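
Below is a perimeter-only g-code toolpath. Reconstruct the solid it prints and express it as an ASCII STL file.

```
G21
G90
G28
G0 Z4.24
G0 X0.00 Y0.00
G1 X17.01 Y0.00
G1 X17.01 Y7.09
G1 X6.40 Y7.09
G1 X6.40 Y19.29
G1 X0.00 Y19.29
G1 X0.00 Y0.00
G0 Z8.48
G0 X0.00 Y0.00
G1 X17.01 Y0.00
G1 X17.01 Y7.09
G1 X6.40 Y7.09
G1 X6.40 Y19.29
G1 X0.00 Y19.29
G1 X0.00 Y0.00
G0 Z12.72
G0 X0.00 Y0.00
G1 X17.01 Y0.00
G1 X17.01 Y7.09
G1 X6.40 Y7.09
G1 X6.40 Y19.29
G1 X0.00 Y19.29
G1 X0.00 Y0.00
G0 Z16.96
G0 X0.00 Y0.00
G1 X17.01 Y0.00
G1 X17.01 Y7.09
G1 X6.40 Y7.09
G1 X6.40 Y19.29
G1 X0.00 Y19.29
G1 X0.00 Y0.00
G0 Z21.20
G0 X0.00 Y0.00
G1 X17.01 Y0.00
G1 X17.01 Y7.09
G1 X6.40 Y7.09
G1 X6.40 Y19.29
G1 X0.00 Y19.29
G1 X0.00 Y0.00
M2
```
solid part
  facet normal 0.0000 0.0000 -1.0000
    outer loop
      vertex 17.01 7.09 0.00
      vertex 17.01 0.00 0.00
      vertex 0.00 0.00 0.00
    endloop
  endfacet
  facet normal 0.0000 0.0000 -1.0000
    outer loop
      vertex 6.40 7.09 0.00
      vertex 17.01 7.09 0.00
      vertex 0.00 0.00 0.00
    endloop
  endfacet
  facet normal 0.0000 0.0000 -1.0000
    outer loop
      vertex 6.40 19.29 0.00
      vertex 6.40 7.09 0.00
      vertex 0.00 0.00 0.00
    endloop
  endfacet
  facet normal 0.0000 0.0000 -1.0000
    outer loop
      vertex 0.00 19.29 0.00
      vertex 6.40 19.29 0.00
      vertex 0.00 0.00 0.00
    endloop
  endfacet
  facet normal 0.0000 0.0000 1.0000
    outer loop
      vertex 0.00 0.00 21.20
      vertex 17.01 0.00 21.20
      vertex 17.01 7.09 21.20
    endloop
  endfacet
  facet normal 0.0000 0.0000 1.0000
    outer loop
      vertex 0.00 0.00 21.20
      vertex 17.01 7.09 21.20
      vertex 6.40 7.09 21.20
    endloop
  endfacet
  facet normal 0.0000 0.0000 1.0000
    outer loop
      vertex 0.00 0.00 21.20
      vertex 6.40 7.09 21.20
      vertex 6.40 19.29 21.20
    endloop
  endfacet
  facet normal 0.0000 0.0000 1.0000
    outer loop
      vertex 0.00 0.00 21.20
      vertex 6.40 19.29 21.20
      vertex 0.00 19.29 21.20
    endloop
  endfacet
  facet normal 0.0000 -1.0000 0.0000
    outer loop
      vertex 0.00 0.00 0.00
      vertex 17.01 0.00 0.00
      vertex 17.01 0.00 21.20
    endloop
  endfacet
  facet normal 0.0000 -1.0000 0.0000
    outer loop
      vertex 0.00 0.00 0.00
      vertex 17.01 0.00 21.20
      vertex 0.00 0.00 21.20
    endloop
  endfacet
  facet normal 1.0000 0.0000 0.0000
    outer loop
      vertex 17.01 0.00 0.00
      vertex 17.01 7.09 0.00
      vertex 17.01 7.09 21.20
    endloop
  endfacet
  facet normal 1.0000 0.0000 0.0000
    outer loop
      vertex 17.01 0.00 0.00
      vertex 17.01 7.09 21.20
      vertex 17.01 0.00 21.20
    endloop
  endfacet
  facet normal 0.0000 1.0000 0.0000
    outer loop
      vertex 17.01 7.09 0.00
      vertex 6.40 7.09 0.00
      vertex 6.40 7.09 21.20
    endloop
  endfacet
  facet normal 0.0000 1.0000 0.0000
    outer loop
      vertex 17.01 7.09 0.00
      vertex 6.40 7.09 21.20
      vertex 17.01 7.09 21.20
    endloop
  endfacet
  facet normal 1.0000 0.0000 0.0000
    outer loop
      vertex 6.40 7.09 0.00
      vertex 6.40 19.29 0.00
      vertex 6.40 19.29 21.20
    endloop
  endfacet
  facet normal 1.0000 0.0000 0.0000
    outer loop
      vertex 6.40 7.09 0.00
      vertex 6.40 19.29 21.20
      vertex 6.40 7.09 21.20
    endloop
  endfacet
  facet normal 0.0000 1.0000 0.0000
    outer loop
      vertex 6.40 19.29 0.00
      vertex 0.00 19.29 0.00
      vertex 0.00 19.29 21.20
    endloop
  endfacet
  facet normal 0.0000 1.0000 0.0000
    outer loop
      vertex 6.40 19.29 0.00
      vertex 0.00 19.29 21.20
      vertex 6.40 19.29 21.20
    endloop
  endfacet
  facet normal -1.0000 0.0000 0.0000
    outer loop
      vertex 0.00 19.29 0.00
      vertex 0.00 0.00 0.00
      vertex 0.00 0.00 21.20
    endloop
  endfacet
  facet normal -1.0000 0.0000 0.0000
    outer loop
      vertex 0.00 19.29 0.00
      vertex 0.00 0.00 21.20
      vertex 0.00 19.29 21.20
    endloop
  endfacet
endsolid part

The G0 Z moves step by Δz≈4.24 mm. Every layer's G1 loop is the same polygon, so the solid is a straight extrusion of it from z=0 to z≈21.2. Closing with flat bottom and top caps and triangulating gives 20 facets — an L-shaped prism: outer 17 × 19.3 mm, arm thicknesses ≈ 7.09 mm (horizontal) and 6.4 mm (vertical), extruded 21.2 mm in z.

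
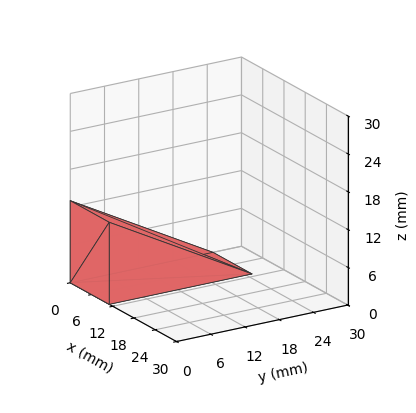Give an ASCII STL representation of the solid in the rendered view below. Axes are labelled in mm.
Reading the render: the shape is a wedge (ramp): 11 × 25 mm base, rising to 13 mm along the y=0 edge and sloping linearly to z=0 at y=25 (dimensions read to the nearest mm from the axis ticks). For the STL, each face is triangulated and given an outward normal.

solid part
  facet normal 0.0000 0.0000 -1.0000
    outer loop
      vertex 11.00 25.00 0.00
      vertex 11.00 0.00 0.00
      vertex 0.00 0.00 0.00
    endloop
  endfacet
  facet normal 0.0000 0.0000 -1.0000
    outer loop
      vertex 0.00 25.00 0.00
      vertex 11.00 25.00 0.00
      vertex 0.00 0.00 0.00
    endloop
  endfacet
  facet normal 0.0000 -1.0000 0.0000
    outer loop
      vertex 0.00 0.00 0.00
      vertex 11.00 0.00 0.00
      vertex 11.00 0.00 13.00
    endloop
  endfacet
  facet normal 0.0000 -1.0000 0.0000
    outer loop
      vertex 0.00 0.00 0.00
      vertex 11.00 0.00 13.00
      vertex 0.00 0.00 13.00
    endloop
  endfacet
  facet normal 0.0000 0.4614 0.8872
    outer loop
      vertex 0.00 0.00 13.00
      vertex 11.00 0.00 13.00
      vertex 11.00 25.00 0.00
    endloop
  endfacet
  facet normal 0.0000 0.4614 0.8872
    outer loop
      vertex 0.00 0.00 13.00
      vertex 11.00 25.00 0.00
      vertex 0.00 25.00 0.00
    endloop
  endfacet
  facet normal -1.0000 0.0000 0.0000
    outer loop
      vertex 0.00 0.00 13.00
      vertex 0.00 25.00 0.00
      vertex 0.00 0.00 0.00
    endloop
  endfacet
  facet normal 1.0000 0.0000 0.0000
    outer loop
      vertex 11.00 0.00 0.00
      vertex 11.00 25.00 0.00
      vertex 11.00 0.00 13.00
    endloop
  endfacet
endsolid part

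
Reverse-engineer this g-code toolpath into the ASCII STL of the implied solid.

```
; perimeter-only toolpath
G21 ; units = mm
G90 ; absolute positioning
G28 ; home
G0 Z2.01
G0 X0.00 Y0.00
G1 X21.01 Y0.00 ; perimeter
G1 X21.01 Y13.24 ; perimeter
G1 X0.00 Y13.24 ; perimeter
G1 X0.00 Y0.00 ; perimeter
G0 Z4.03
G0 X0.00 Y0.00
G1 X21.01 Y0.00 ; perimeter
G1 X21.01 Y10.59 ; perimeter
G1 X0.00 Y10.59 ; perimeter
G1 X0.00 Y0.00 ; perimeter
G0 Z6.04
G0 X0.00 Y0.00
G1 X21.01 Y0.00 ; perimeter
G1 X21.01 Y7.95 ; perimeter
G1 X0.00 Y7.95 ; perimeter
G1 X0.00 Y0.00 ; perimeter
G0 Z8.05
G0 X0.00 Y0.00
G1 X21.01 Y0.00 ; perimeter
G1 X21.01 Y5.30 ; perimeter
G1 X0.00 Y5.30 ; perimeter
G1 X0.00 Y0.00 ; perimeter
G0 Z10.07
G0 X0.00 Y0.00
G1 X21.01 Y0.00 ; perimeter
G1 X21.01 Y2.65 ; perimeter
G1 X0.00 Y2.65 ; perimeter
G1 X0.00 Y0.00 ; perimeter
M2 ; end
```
solid part
  facet normal 0.0000 0.0000 -1.0000
    outer loop
      vertex 21.01 15.89 0.00
      vertex 21.01 0.00 0.00
      vertex 0.00 0.00 0.00
    endloop
  endfacet
  facet normal 0.0000 0.0000 -1.0000
    outer loop
      vertex 0.00 15.89 0.00
      vertex 21.01 15.89 0.00
      vertex 0.00 0.00 0.00
    endloop
  endfacet
  facet normal 0.0000 -1.0000 0.0000
    outer loop
      vertex 0.00 0.00 0.00
      vertex 21.01 0.00 0.00
      vertex 21.01 0.00 12.08
    endloop
  endfacet
  facet normal 0.0000 -1.0000 0.0000
    outer loop
      vertex 0.00 0.00 0.00
      vertex 21.01 0.00 12.08
      vertex 0.00 0.00 12.08
    endloop
  endfacet
  facet normal 0.0000 0.6052 0.7961
    outer loop
      vertex 0.00 0.00 12.08
      vertex 21.01 0.00 12.08
      vertex 21.01 15.89 0.00
    endloop
  endfacet
  facet normal 0.0000 0.6052 0.7961
    outer loop
      vertex 0.00 0.00 12.08
      vertex 21.01 15.89 0.00
      vertex 0.00 15.89 0.00
    endloop
  endfacet
  facet normal -1.0000 0.0000 0.0000
    outer loop
      vertex 0.00 0.00 12.08
      vertex 0.00 15.89 0.00
      vertex 0.00 0.00 0.00
    endloop
  endfacet
  facet normal 1.0000 0.0000 0.0000
    outer loop
      vertex 21.01 0.00 0.00
      vertex 21.01 15.89 0.00
      vertex 21.01 0.00 12.08
    endloop
  endfacet
endsolid part

The G0 Z moves step by Δz≈2.01 mm. The G1 loops shrink linearly with z, so the solid tapers from its base footprint up to z≈12.1. Closing with a flat bottom cap and the tapered top and triangulating gives 8 facets — a wedge (ramp): 21 × 15.9 mm base, rising to 12.1 mm along the y=0 edge and sloping linearly to z=0 at y=15.9.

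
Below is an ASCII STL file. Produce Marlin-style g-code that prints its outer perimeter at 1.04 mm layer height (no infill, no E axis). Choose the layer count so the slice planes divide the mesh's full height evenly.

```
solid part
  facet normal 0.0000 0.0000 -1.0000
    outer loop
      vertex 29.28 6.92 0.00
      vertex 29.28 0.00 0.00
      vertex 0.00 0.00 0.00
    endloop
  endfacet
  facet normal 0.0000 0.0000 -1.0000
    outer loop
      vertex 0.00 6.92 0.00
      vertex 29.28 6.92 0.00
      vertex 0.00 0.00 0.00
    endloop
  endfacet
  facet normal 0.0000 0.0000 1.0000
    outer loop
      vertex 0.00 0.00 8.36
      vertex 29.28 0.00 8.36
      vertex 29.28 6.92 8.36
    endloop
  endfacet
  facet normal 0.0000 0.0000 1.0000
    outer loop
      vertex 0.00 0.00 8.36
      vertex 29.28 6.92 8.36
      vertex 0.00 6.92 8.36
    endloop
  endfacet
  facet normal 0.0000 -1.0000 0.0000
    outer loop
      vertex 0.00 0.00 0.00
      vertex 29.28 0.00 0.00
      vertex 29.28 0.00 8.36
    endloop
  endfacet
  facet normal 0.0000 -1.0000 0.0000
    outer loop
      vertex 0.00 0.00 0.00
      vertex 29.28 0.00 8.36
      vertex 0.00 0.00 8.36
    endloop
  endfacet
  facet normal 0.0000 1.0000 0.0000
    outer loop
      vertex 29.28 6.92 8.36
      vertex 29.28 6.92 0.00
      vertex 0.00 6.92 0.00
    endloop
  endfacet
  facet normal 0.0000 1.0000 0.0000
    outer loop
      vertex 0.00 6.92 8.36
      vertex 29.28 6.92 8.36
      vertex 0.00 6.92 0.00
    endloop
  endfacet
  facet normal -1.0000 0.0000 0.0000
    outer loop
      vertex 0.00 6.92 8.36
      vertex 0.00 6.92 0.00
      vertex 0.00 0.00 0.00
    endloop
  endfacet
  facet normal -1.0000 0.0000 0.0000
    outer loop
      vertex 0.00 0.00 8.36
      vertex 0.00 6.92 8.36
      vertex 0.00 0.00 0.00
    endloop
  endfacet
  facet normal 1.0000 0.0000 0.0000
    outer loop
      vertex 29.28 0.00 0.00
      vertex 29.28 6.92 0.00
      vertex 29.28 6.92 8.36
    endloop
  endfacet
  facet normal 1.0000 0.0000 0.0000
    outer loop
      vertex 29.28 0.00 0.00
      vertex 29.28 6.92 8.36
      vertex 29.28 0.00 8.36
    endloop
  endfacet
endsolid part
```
; perimeter-only toolpath
G21 ; units = mm
G90 ; absolute positioning
G28 ; home
; layer 1
G0 Z1.04
G0 X0.00 Y0.00
G1 X29.28 Y0.00
G1 X29.28 Y6.92
G1 X0.00 Y6.92
G1 X0.00 Y0.00
; layer 2
G0 Z2.09
G0 X0.00 Y0.00
G1 X29.28 Y0.00
G1 X29.28 Y6.92
G1 X0.00 Y6.92
G1 X0.00 Y0.00
; layer 3
G0 Z3.13
G0 X0.00 Y0.00
G1 X29.28 Y0.00
G1 X29.28 Y6.92
G1 X0.00 Y6.92
G1 X0.00 Y0.00
; layer 4
G0 Z4.18
G0 X0.00 Y0.00
G1 X29.28 Y0.00
G1 X29.28 Y6.92
G1 X0.00 Y6.92
G1 X0.00 Y0.00
; layer 5
G0 Z5.22
G0 X0.00 Y0.00
G1 X29.28 Y0.00
G1 X29.28 Y6.92
G1 X0.00 Y6.92
G1 X0.00 Y0.00
; layer 6
G0 Z6.27
G0 X0.00 Y0.00
G1 X29.28 Y0.00
G1 X29.28 Y6.92
G1 X0.00 Y6.92
G1 X0.00 Y0.00
; layer 7
G0 Z7.31
G0 X0.00 Y0.00
G1 X29.28 Y0.00
G1 X29.28 Y6.92
G1 X0.00 Y6.92
G1 X0.00 Y0.00
; layer 8
G0 Z8.36
G0 X0.00 Y0.00
G1 X29.28 Y0.00
G1 X29.28 Y6.92
G1 X0.00 Y6.92
G1 X0.00 Y0.00
M2 ; end

The solid is a rectangular box, roughly 29.3 × 6.92 mm footprint and 8.36 mm tall. Slicing at Δz = 1.04 mm — 8 equal slices spanning the solid's height, so layer i sits at z = i·h/8 — gives 8 non-empty perimeters. Each is a 4-segment closed polygon; G0 lifts to the layer z and rapids to the start vertex, then G1 traces the edges.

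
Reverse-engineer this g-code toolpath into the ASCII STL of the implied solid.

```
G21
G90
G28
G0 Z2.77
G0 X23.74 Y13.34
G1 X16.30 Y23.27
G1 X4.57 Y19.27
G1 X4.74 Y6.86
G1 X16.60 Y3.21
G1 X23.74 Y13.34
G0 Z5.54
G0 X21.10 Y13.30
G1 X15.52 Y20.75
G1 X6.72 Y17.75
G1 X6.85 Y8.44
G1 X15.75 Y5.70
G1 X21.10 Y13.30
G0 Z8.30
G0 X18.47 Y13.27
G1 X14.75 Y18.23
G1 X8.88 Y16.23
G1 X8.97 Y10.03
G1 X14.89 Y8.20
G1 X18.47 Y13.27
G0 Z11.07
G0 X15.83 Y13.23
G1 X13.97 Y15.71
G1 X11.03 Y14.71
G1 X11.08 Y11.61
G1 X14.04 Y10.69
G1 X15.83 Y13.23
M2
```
solid part
  facet normal 0.0000 0.0000 -1.0000
    outer loop
      vertex 2.41 20.79 0.00
      vertex 17.08 25.79 0.00
      vertex 26.38 13.38 0.00
    endloop
  endfacet
  facet normal 0.0000 0.0000 -1.0000
    outer loop
      vertex 2.63 5.28 0.00
      vertex 2.41 20.79 0.00
      vertex 26.38 13.38 0.00
    endloop
  endfacet
  facet normal 0.0000 0.0000 -1.0000
    outer loop
      vertex 17.45 0.71 0.00
      vertex 2.63 5.28 0.00
      vertex 26.38 13.38 0.00
    endloop
  endfacet
  facet normal 0.6338 0.4749 0.6105
    outer loop
      vertex 26.38 13.38 0.00
      vertex 17.08 25.79 0.00
      vertex 13.19 13.19 13.84
    endloop
  endfacet
  facet normal -0.2555 0.7496 0.6106
    outer loop
      vertex 17.08 25.79 0.00
      vertex 2.41 20.79 0.00
      vertex 13.19 13.19 13.84
    endloop
  endfacet
  facet normal -0.7919 -0.0112 0.6106
    outer loop
      vertex 2.41 20.79 0.00
      vertex 2.63 5.28 0.00
      vertex 13.19 13.19 13.84
    endloop
  endfacet
  facet normal -0.2334 -0.7568 0.6106
    outer loop
      vertex 2.63 5.28 0.00
      vertex 17.45 0.71 0.00
      vertex 13.19 13.19 13.84
    endloop
  endfacet
  facet normal 0.6473 -0.4562 0.6106
    outer loop
      vertex 17.45 0.71 0.00
      vertex 26.38 13.38 0.00
      vertex 13.19 13.19 13.84
    endloop
  endfacet
endsolid part

The G0 Z moves step by Δz≈2.77 mm. The G1 loops shrink linearly with z, so the solid tapers from its base footprint up to z≈13.8. Closing with a flat bottom cap and the tapered top and triangulating gives 8 facets — a regular 5-sided pyramid, base circumscribed radius ≈ 13.2 mm, apex at z ≈ 13.8 mm.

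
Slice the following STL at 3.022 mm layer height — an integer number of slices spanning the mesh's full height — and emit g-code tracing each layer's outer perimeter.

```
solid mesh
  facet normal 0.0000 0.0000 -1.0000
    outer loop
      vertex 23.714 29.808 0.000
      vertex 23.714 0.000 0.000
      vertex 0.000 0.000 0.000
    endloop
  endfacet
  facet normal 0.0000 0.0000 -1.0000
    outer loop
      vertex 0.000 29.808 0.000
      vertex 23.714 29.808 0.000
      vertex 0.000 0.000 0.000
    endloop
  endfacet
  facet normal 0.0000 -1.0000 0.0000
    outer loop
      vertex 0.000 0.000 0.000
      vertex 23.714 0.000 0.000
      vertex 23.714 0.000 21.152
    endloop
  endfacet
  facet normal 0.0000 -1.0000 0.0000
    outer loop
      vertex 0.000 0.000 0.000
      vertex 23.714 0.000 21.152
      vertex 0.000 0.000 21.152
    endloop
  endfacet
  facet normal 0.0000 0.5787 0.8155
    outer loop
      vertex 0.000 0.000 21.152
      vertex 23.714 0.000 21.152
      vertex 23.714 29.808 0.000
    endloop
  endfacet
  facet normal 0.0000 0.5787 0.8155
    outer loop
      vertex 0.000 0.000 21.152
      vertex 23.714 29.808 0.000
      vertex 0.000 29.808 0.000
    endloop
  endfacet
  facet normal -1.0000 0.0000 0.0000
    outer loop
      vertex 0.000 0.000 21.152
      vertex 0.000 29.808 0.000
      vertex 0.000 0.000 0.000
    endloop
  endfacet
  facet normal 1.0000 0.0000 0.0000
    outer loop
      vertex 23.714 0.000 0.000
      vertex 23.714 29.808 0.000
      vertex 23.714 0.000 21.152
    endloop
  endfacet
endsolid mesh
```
; perimeter-only toolpath
G21 ; units = mm
G90 ; absolute positioning
G28 ; home
; layer 1
G0 Z3.022
G0 X0.000 Y0.000
G1 X23.714 Y0.000
G1 X23.714 Y25.550
G1 X0.000 Y25.550
G1 X0.000 Y0.000
; layer 2
G0 Z6.043
G0 X0.000 Y0.000
G1 X23.714 Y0.000
G1 X23.714 Y21.291
G1 X0.000 Y21.291
G1 X0.000 Y0.000
; layer 3
G0 Z9.065
G0 X0.000 Y0.000
G1 X23.714 Y0.000
G1 X23.714 Y17.033
G1 X0.000 Y17.033
G1 X0.000 Y0.000
; layer 4
G0 Z12.087
G0 X0.000 Y0.000
G1 X23.714 Y0.000
G1 X23.714 Y12.775
G1 X0.000 Y12.775
G1 X0.000 Y0.000
; layer 5
G0 Z15.109
G0 X0.000 Y0.000
G1 X23.714 Y0.000
G1 X23.714 Y8.517
G1 X0.000 Y8.517
G1 X0.000 Y0.000
; layer 6
G0 Z18.130
G0 X0.000 Y0.000
G1 X23.714 Y0.000
G1 X23.714 Y4.258
G1 X0.000 Y4.258
G1 X0.000 Y0.000
M2 ; end

The solid is a wedge (ramp): 23.7 × 29.8 mm base, rising to 21.2 mm along the y=0 edge and sloping linearly to z=0 at y=29.8. Slicing at Δz = 3.022 mm — 7 equal slices spanning the solid's height, so layer i sits at z = i·h/7 — gives 6 non-empty perimeters. Each is a 4-segment closed polygon; G0 lifts to the layer z and rapids to the start vertex, then G1 traces the edges. The cross-section shrinks linearly with z (the slice at the apex is degenerate and omitted).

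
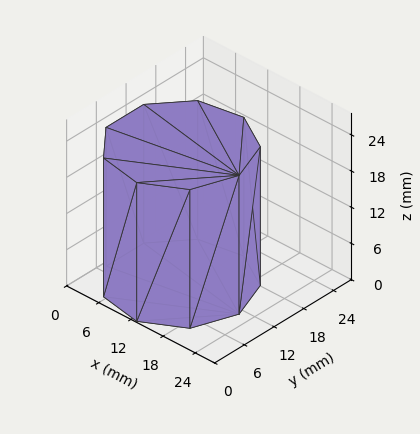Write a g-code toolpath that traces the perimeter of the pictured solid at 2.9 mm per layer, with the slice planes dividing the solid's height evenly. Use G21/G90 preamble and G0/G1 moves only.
Reading the render: the shape is a regular 9-sided prism (a cylinder approximated with 9 flat sides), circumscribed radius ≈ 11 mm, height ≈ 23 mm (dimensions read to the nearest mm from the axis ticks). For the g-code, the solid's height is divided into equal slices at the stated Δz and each level perimeter traced with G1 moves after a G0 lift.

; perimeter-only toolpath
G21 ; units = mm
G90 ; absolute positioning
G28 ; home
; layer 1
G0 Z2.9
G0 X22.0 Y11.0
G1 X19.4 Y18.1
G1 X12.9 Y21.8
G1 X5.5 Y20.5
G1 X0.7 Y14.8
G1 X0.7 Y7.2
G1 X5.5 Y1.5
G1 X12.9 Y0.2
G1 X19.4 Y3.9
G1 X22.0 Y11.0
; layer 2
G0 Z5.8
G0 X22.0 Y11.0
G1 X19.4 Y18.1
G1 X12.9 Y21.8
G1 X5.5 Y20.5
G1 X0.7 Y14.8
G1 X0.7 Y7.2
G1 X5.5 Y1.5
G1 X12.9 Y0.2
G1 X19.4 Y3.9
G1 X22.0 Y11.0
; layer 3
G0 Z8.6
G0 X22.0 Y11.0
G1 X19.4 Y18.1
G1 X12.9 Y21.8
G1 X5.5 Y20.5
G1 X0.7 Y14.8
G1 X0.7 Y7.2
G1 X5.5 Y1.5
G1 X12.9 Y0.2
G1 X19.4 Y3.9
G1 X22.0 Y11.0
; layer 4
G0 Z11.5
G0 X22.0 Y11.0
G1 X19.4 Y18.1
G1 X12.9 Y21.8
G1 X5.5 Y20.5
G1 X0.7 Y14.8
G1 X0.7 Y7.2
G1 X5.5 Y1.5
G1 X12.9 Y0.2
G1 X19.4 Y3.9
G1 X22.0 Y11.0
; layer 5
G0 Z14.4
G0 X22.0 Y11.0
G1 X19.4 Y18.1
G1 X12.9 Y21.8
G1 X5.5 Y20.5
G1 X0.7 Y14.8
G1 X0.7 Y7.2
G1 X5.5 Y1.5
G1 X12.9 Y0.2
G1 X19.4 Y3.9
G1 X22.0 Y11.0
; layer 6
G0 Z17.2
G0 X22.0 Y11.0
G1 X19.4 Y18.1
G1 X12.9 Y21.8
G1 X5.5 Y20.5
G1 X0.7 Y14.8
G1 X0.7 Y7.2
G1 X5.5 Y1.5
G1 X12.9 Y0.2
G1 X19.4 Y3.9
G1 X22.0 Y11.0
; layer 7
G0 Z20.1
G0 X22.0 Y11.0
G1 X19.4 Y18.1
G1 X12.9 Y21.8
G1 X5.5 Y20.5
G1 X0.7 Y14.8
G1 X0.7 Y7.2
G1 X5.5 Y1.5
G1 X12.9 Y0.2
G1 X19.4 Y3.9
G1 X22.0 Y11.0
; layer 8
G0 Z23.0
G0 X22.0 Y11.0
G1 X19.4 Y18.1
G1 X12.9 Y21.8
G1 X5.5 Y20.5
G1 X0.7 Y14.8
G1 X0.7 Y7.2
G1 X5.5 Y1.5
G1 X12.9 Y0.2
G1 X19.4 Y3.9
G1 X22.0 Y11.0
M2 ; end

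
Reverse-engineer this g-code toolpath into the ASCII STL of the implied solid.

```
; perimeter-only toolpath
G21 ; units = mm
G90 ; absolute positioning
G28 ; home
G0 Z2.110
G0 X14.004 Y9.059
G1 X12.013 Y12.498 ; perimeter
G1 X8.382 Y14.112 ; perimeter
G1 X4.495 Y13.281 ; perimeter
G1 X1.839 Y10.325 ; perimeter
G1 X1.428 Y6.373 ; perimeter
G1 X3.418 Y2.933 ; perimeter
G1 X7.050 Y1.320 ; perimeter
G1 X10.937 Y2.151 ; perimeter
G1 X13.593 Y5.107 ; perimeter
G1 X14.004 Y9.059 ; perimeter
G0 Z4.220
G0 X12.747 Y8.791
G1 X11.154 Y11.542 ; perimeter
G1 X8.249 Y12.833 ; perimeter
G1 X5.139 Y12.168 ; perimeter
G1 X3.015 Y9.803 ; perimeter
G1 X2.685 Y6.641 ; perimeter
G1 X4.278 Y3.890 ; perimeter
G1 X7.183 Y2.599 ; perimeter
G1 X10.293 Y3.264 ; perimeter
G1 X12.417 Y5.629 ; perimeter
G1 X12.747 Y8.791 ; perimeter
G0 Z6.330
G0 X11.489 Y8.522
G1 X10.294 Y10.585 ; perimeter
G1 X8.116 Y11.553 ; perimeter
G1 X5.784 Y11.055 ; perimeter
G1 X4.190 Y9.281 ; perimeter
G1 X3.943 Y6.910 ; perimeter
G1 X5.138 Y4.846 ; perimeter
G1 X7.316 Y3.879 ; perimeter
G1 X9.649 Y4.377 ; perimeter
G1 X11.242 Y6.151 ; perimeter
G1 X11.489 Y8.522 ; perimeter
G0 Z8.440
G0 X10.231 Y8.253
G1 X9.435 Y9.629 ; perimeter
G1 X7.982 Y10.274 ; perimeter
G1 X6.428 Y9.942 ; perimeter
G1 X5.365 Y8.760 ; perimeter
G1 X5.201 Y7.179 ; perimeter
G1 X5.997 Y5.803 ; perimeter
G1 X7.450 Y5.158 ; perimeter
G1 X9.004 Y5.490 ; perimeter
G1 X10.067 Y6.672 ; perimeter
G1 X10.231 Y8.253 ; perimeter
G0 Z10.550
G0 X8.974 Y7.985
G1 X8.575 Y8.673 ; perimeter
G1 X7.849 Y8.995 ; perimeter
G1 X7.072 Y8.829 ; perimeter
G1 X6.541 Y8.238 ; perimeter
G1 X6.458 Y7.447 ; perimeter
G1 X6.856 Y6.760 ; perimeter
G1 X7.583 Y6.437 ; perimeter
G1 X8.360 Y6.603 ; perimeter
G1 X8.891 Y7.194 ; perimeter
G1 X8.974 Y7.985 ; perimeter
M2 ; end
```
solid part
  facet normal 0.0000 0.0000 -1.0000
    outer loop
      vertex 8.515 15.391 0.000
      vertex 12.873 13.455 0.000
      vertex 15.262 9.328 0.000
    endloop
  endfacet
  facet normal 0.0000 0.0000 -1.0000
    outer loop
      vertex 3.851 14.394 0.000
      vertex 8.515 15.391 0.000
      vertex 15.262 9.328 0.000
    endloop
  endfacet
  facet normal 0.0000 0.0000 -1.0000
    outer loop
      vertex 0.664 10.847 0.000
      vertex 3.851 14.394 0.000
      vertex 15.262 9.328 0.000
    endloop
  endfacet
  facet normal 0.0000 0.0000 -1.0000
    outer loop
      vertex 0.170 6.104 0.000
      vertex 0.664 10.847 0.000
      vertex 15.262 9.328 0.000
    endloop
  endfacet
  facet normal 0.0000 0.0000 -1.0000
    outer loop
      vertex 2.559 1.977 0.000
      vertex 0.170 6.104 0.000
      vertex 15.262 9.328 0.000
    endloop
  endfacet
  facet normal 0.0000 0.0000 -1.0000
    outer loop
      vertex 6.917 0.041 0.000
      vertex 2.559 1.977 0.000
      vertex 15.262 9.328 0.000
    endloop
  endfacet
  facet normal 0.0000 0.0000 -1.0000
    outer loop
      vertex 11.581 1.038 0.000
      vertex 6.917 0.041 0.000
      vertex 15.262 9.328 0.000
    endloop
  endfacet
  facet normal 0.0000 0.0000 -1.0000
    outer loop
      vertex 14.768 4.585 0.000
      vertex 11.581 1.038 0.000
      vertex 15.262 9.328 0.000
    endloop
  endfacet
  facet normal 0.7488 0.4334 0.5015
    outer loop
      vertex 15.262 9.328 0.000
      vertex 12.873 13.455 0.000
      vertex 7.716 7.716 12.660
    endloop
  endfacet
  facet normal 0.3512 0.7907 0.5015
    outer loop
      vertex 12.873 13.455 0.000
      vertex 8.515 15.391 0.000
      vertex 7.716 7.716 12.660
    endloop
  endfacet
  facet normal -0.1809 0.8460 0.5015
    outer loop
      vertex 8.515 15.391 0.000
      vertex 3.851 14.394 0.000
      vertex 7.716 7.716 12.660
    endloop
  endfacet
  facet normal -0.6436 0.5782 0.5015
    outer loop
      vertex 3.851 14.394 0.000
      vertex 0.664 10.847 0.000
      vertex 7.716 7.716 12.660
    endloop
  endfacet
  facet normal -0.8605 0.0896 0.5015
    outer loop
      vertex 0.664 10.847 0.000
      vertex 0.170 6.104 0.000
      vertex 7.716 7.716 12.660
    endloop
  endfacet
  facet normal -0.7488 -0.4334 0.5015
    outer loop
      vertex 0.170 6.104 0.000
      vertex 2.559 1.977 0.000
      vertex 7.716 7.716 12.660
    endloop
  endfacet
  facet normal -0.3512 -0.7907 0.5015
    outer loop
      vertex 2.559 1.977 0.000
      vertex 6.917 0.041 0.000
      vertex 7.716 7.716 12.660
    endloop
  endfacet
  facet normal 0.1809 -0.8460 0.5015
    outer loop
      vertex 6.917 0.041 0.000
      vertex 11.581 1.038 0.000
      vertex 7.716 7.716 12.660
    endloop
  endfacet
  facet normal 0.6436 -0.5782 0.5015
    outer loop
      vertex 11.581 1.038 0.000
      vertex 14.768 4.585 0.000
      vertex 7.716 7.716 12.660
    endloop
  endfacet
  facet normal 0.8605 -0.0896 0.5015
    outer loop
      vertex 14.768 4.585 0.000
      vertex 15.262 9.328 0.000
      vertex 7.716 7.716 12.660
    endloop
  endfacet
endsolid part

The G0 Z moves step by Δz≈2.110 mm. The G1 loops shrink linearly with z, so the solid tapers from its base footprint up to z≈12.7. Closing with a flat bottom cap and the tapered top and triangulating gives 18 facets — a regular 10-sided pyramid, base circumscribed radius ≈ 7.72 mm, apex at z ≈ 12.7 mm.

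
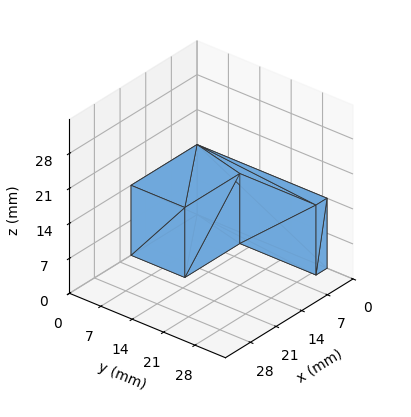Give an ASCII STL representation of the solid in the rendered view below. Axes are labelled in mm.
Reading the render: the shape is an L-shaped prism: outer 18 × 29 mm, arm thicknesses ≈ 12 mm (horizontal) and 3 mm (vertical), extruded 14 mm in z (dimensions read to the nearest mm from the axis ticks). For the STL, each face is triangulated and given an outward normal.

solid part
  facet normal 0.0000 0.0000 -1.0000
    outer loop
      vertex 18.0 12.0 0.0
      vertex 18.0 0.0 0.0
      vertex 0.0 0.0 0.0
    endloop
  endfacet
  facet normal 0.0000 0.0000 -1.0000
    outer loop
      vertex 3.0 12.0 0.0
      vertex 18.0 12.0 0.0
      vertex 0.0 0.0 0.0
    endloop
  endfacet
  facet normal 0.0000 0.0000 -1.0000
    outer loop
      vertex 3.0 29.0 0.0
      vertex 3.0 12.0 0.0
      vertex 0.0 0.0 0.0
    endloop
  endfacet
  facet normal 0.0000 0.0000 -1.0000
    outer loop
      vertex 0.0 29.0 0.0
      vertex 3.0 29.0 0.0
      vertex 0.0 0.0 0.0
    endloop
  endfacet
  facet normal 0.0000 0.0000 1.0000
    outer loop
      vertex 0.0 0.0 14.0
      vertex 18.0 0.0 14.0
      vertex 18.0 12.0 14.0
    endloop
  endfacet
  facet normal 0.0000 0.0000 1.0000
    outer loop
      vertex 0.0 0.0 14.0
      vertex 18.0 12.0 14.0
      vertex 3.0 12.0 14.0
    endloop
  endfacet
  facet normal 0.0000 0.0000 1.0000
    outer loop
      vertex 0.0 0.0 14.0
      vertex 3.0 12.0 14.0
      vertex 3.0 29.0 14.0
    endloop
  endfacet
  facet normal 0.0000 0.0000 1.0000
    outer loop
      vertex 0.0 0.0 14.0
      vertex 3.0 29.0 14.0
      vertex 0.0 29.0 14.0
    endloop
  endfacet
  facet normal 0.0000 -1.0000 0.0000
    outer loop
      vertex 0.0 0.0 0.0
      vertex 18.0 0.0 0.0
      vertex 18.0 0.0 14.0
    endloop
  endfacet
  facet normal 0.0000 -1.0000 0.0000
    outer loop
      vertex 0.0 0.0 0.0
      vertex 18.0 0.0 14.0
      vertex 0.0 0.0 14.0
    endloop
  endfacet
  facet normal 1.0000 0.0000 0.0000
    outer loop
      vertex 18.0 0.0 0.0
      vertex 18.0 12.0 0.0
      vertex 18.0 12.0 14.0
    endloop
  endfacet
  facet normal 1.0000 0.0000 0.0000
    outer loop
      vertex 18.0 0.0 0.0
      vertex 18.0 12.0 14.0
      vertex 18.0 0.0 14.0
    endloop
  endfacet
  facet normal 0.0000 1.0000 0.0000
    outer loop
      vertex 18.0 12.0 0.0
      vertex 3.0 12.0 0.0
      vertex 3.0 12.0 14.0
    endloop
  endfacet
  facet normal 0.0000 1.0000 0.0000
    outer loop
      vertex 18.0 12.0 0.0
      vertex 3.0 12.0 14.0
      vertex 18.0 12.0 14.0
    endloop
  endfacet
  facet normal 1.0000 0.0000 0.0000
    outer loop
      vertex 3.0 12.0 0.0
      vertex 3.0 29.0 0.0
      vertex 3.0 29.0 14.0
    endloop
  endfacet
  facet normal 1.0000 0.0000 0.0000
    outer loop
      vertex 3.0 12.0 0.0
      vertex 3.0 29.0 14.0
      vertex 3.0 12.0 14.0
    endloop
  endfacet
  facet normal 0.0000 1.0000 0.0000
    outer loop
      vertex 3.0 29.0 0.0
      vertex 0.0 29.0 0.0
      vertex 0.0 29.0 14.0
    endloop
  endfacet
  facet normal 0.0000 1.0000 0.0000
    outer loop
      vertex 3.0 29.0 0.0
      vertex 0.0 29.0 14.0
      vertex 3.0 29.0 14.0
    endloop
  endfacet
  facet normal -1.0000 0.0000 0.0000
    outer loop
      vertex 0.0 29.0 0.0
      vertex 0.0 0.0 0.0
      vertex 0.0 0.0 14.0
    endloop
  endfacet
  facet normal -1.0000 0.0000 0.0000
    outer loop
      vertex 0.0 29.0 0.0
      vertex 0.0 0.0 14.0
      vertex 0.0 29.0 14.0
    endloop
  endfacet
endsolid part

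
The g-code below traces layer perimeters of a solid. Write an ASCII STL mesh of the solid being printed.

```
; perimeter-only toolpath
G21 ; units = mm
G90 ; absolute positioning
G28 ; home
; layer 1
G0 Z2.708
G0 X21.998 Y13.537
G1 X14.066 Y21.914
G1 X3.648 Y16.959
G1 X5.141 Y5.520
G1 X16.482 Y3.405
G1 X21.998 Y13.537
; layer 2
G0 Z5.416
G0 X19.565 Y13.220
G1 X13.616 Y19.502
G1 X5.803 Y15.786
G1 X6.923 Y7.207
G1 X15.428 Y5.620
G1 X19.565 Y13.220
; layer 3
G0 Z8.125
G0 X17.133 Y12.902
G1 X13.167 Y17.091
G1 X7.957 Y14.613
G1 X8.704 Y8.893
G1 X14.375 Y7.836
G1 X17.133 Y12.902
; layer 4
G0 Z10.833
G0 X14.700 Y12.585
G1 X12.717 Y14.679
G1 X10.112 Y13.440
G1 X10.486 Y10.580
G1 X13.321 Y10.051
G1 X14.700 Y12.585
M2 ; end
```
solid part
  facet normal 0.0000 0.0000 -1.0000
    outer loop
      vertex 1.493 18.132 0.000
      vertex 14.516 24.326 0.000
      vertex 24.431 13.855 0.000
    endloop
  endfacet
  facet normal 0.0000 0.0000 -1.0000
    outer loop
      vertex 3.360 3.833 0.000
      vertex 1.493 18.132 0.000
      vertex 24.431 13.855 0.000
    endloop
  endfacet
  facet normal 0.0000 0.0000 -1.0000
    outer loop
      vertex 17.536 1.189 0.000
      vertex 3.360 3.833 0.000
      vertex 24.431 13.855 0.000
    endloop
  endfacet
  facet normal 0.5857 0.5546 0.5911
    outer loop
      vertex 24.431 13.855 0.000
      vertex 14.516 24.326 0.000
      vertex 12.267 12.267 13.541
    endloop
  endfacet
  facet normal -0.3464 0.7284 0.5911
    outer loop
      vertex 14.516 24.326 0.000
      vertex 1.493 18.132 0.000
      vertex 12.267 12.267 13.541
    endloop
  endfacet
  facet normal -0.7998 -0.1044 0.5911
    outer loop
      vertex 1.493 18.132 0.000
      vertex 3.360 3.833 0.000
      vertex 12.267 12.267 13.541
    endloop
  endfacet
  facet normal -0.1479 -0.7929 0.5911
    outer loop
      vertex 3.360 3.833 0.000
      vertex 17.536 1.189 0.000
      vertex 12.267 12.267 13.541
    endloop
  endfacet
  facet normal 0.7084 -0.3856 0.5911
    outer loop
      vertex 17.536 1.189 0.000
      vertex 24.431 13.855 0.000
      vertex 12.267 12.267 13.541
    endloop
  endfacet
endsolid part

The G0 Z moves step by Δz≈2.708 mm. The G1 loops shrink linearly with z, so the solid tapers from its base footprint up to z≈13.5. Closing with a flat bottom cap and the tapered top and triangulating gives 8 facets — a regular 5-sided pyramid, base circumscribed radius ≈ 12.3 mm, apex at z ≈ 13.5 mm.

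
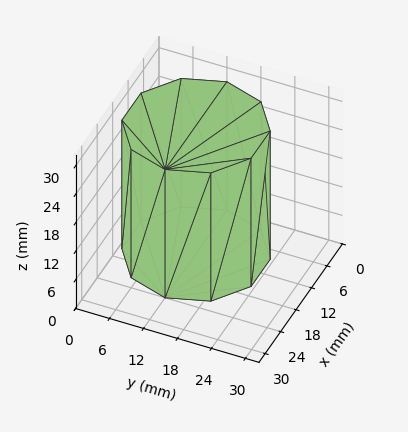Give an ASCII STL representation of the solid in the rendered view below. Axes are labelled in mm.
Reading the render: the shape is a regular 10-sided prism (a cylinder approximated with 10 flat sides), circumscribed radius ≈ 12 mm, height ≈ 27 mm (dimensions read to the nearest mm from the axis ticks). For the STL, each face is triangulated and given an outward normal.

solid part
  facet normal 0.0000 0.0000 -1.0000
    outer loop
      vertex 15.71 23.41 0.00
      vertex 21.71 19.05 0.00
      vertex 24.00 12.00 0.00
    endloop
  endfacet
  facet normal 0.0000 0.0000 -1.0000
    outer loop
      vertex 8.29 23.41 0.00
      vertex 15.71 23.41 0.00
      vertex 24.00 12.00 0.00
    endloop
  endfacet
  facet normal 0.0000 0.0000 -1.0000
    outer loop
      vertex 2.29 19.05 0.00
      vertex 8.29 23.41 0.00
      vertex 24.00 12.00 0.00
    endloop
  endfacet
  facet normal 0.0000 0.0000 -1.0000
    outer loop
      vertex 0.00 12.00 0.00
      vertex 2.29 19.05 0.00
      vertex 24.00 12.00 0.00
    endloop
  endfacet
  facet normal 0.0000 0.0000 -1.0000
    outer loop
      vertex 2.29 4.95 0.00
      vertex 0.00 12.00 0.00
      vertex 24.00 12.00 0.00
    endloop
  endfacet
  facet normal 0.0000 0.0000 -1.0000
    outer loop
      vertex 8.29 0.59 0.00
      vertex 2.29 4.95 0.00
      vertex 24.00 12.00 0.00
    endloop
  endfacet
  facet normal 0.0000 0.0000 -1.0000
    outer loop
      vertex 15.71 0.59 0.00
      vertex 8.29 0.59 0.00
      vertex 24.00 12.00 0.00
    endloop
  endfacet
  facet normal 0.0000 0.0000 -1.0000
    outer loop
      vertex 21.71 4.95 0.00
      vertex 15.71 0.59 0.00
      vertex 24.00 12.00 0.00
    endloop
  endfacet
  facet normal 0.0000 0.0000 1.0000
    outer loop
      vertex 24.00 12.00 27.00
      vertex 21.71 19.05 27.00
      vertex 15.71 23.41 27.00
    endloop
  endfacet
  facet normal 0.0000 0.0000 1.0000
    outer loop
      vertex 24.00 12.00 27.00
      vertex 15.71 23.41 27.00
      vertex 8.29 23.41 27.00
    endloop
  endfacet
  facet normal 0.0000 0.0000 1.0000
    outer loop
      vertex 24.00 12.00 27.00
      vertex 8.29 23.41 27.00
      vertex 2.29 19.05 27.00
    endloop
  endfacet
  facet normal 0.0000 0.0000 1.0000
    outer loop
      vertex 24.00 12.00 27.00
      vertex 2.29 19.05 27.00
      vertex 0.00 12.00 27.00
    endloop
  endfacet
  facet normal 0.0000 0.0000 1.0000
    outer loop
      vertex 24.00 12.00 27.00
      vertex 0.00 12.00 27.00
      vertex 2.29 4.95 27.00
    endloop
  endfacet
  facet normal 0.0000 0.0000 1.0000
    outer loop
      vertex 24.00 12.00 27.00
      vertex 2.29 4.95 27.00
      vertex 8.29 0.59 27.00
    endloop
  endfacet
  facet normal 0.0000 0.0000 1.0000
    outer loop
      vertex 24.00 12.00 27.00
      vertex 8.29 0.59 27.00
      vertex 15.71 0.59 27.00
    endloop
  endfacet
  facet normal 0.0000 0.0000 1.0000
    outer loop
      vertex 24.00 12.00 27.00
      vertex 15.71 0.59 27.00
      vertex 21.71 4.95 27.00
    endloop
  endfacet
  facet normal 0.9511 0.3089 0.0000
    outer loop
      vertex 24.00 12.00 0.00
      vertex 21.71 19.05 0.00
      vertex 21.71 19.05 27.00
    endloop
  endfacet
  facet normal 0.9511 0.3089 0.0000
    outer loop
      vertex 24.00 12.00 0.00
      vertex 21.71 19.05 27.00
      vertex 24.00 12.00 27.00
    endloop
  endfacet
  facet normal 0.5879 0.8090 0.0000
    outer loop
      vertex 21.71 19.05 0.00
      vertex 15.71 23.41 0.00
      vertex 15.71 23.41 27.00
    endloop
  endfacet
  facet normal 0.5879 0.8090 0.0000
    outer loop
      vertex 21.71 19.05 0.00
      vertex 15.71 23.41 27.00
      vertex 21.71 19.05 27.00
    endloop
  endfacet
  facet normal 0.0000 1.0000 0.0000
    outer loop
      vertex 15.71 23.41 0.00
      vertex 8.29 23.41 0.00
      vertex 8.29 23.41 27.00
    endloop
  endfacet
  facet normal 0.0000 1.0000 0.0000
    outer loop
      vertex 15.71 23.41 0.00
      vertex 8.29 23.41 27.00
      vertex 15.71 23.41 27.00
    endloop
  endfacet
  facet normal -0.5879 0.8090 0.0000
    outer loop
      vertex 8.29 23.41 0.00
      vertex 2.29 19.05 0.00
      vertex 2.29 19.05 27.00
    endloop
  endfacet
  facet normal -0.5879 0.8090 0.0000
    outer loop
      vertex 8.29 23.41 0.00
      vertex 2.29 19.05 27.00
      vertex 8.29 23.41 27.00
    endloop
  endfacet
  facet normal -0.9511 0.3089 0.0000
    outer loop
      vertex 2.29 19.05 0.00
      vertex 0.00 12.00 0.00
      vertex 0.00 12.00 27.00
    endloop
  endfacet
  facet normal -0.9511 0.3089 0.0000
    outer loop
      vertex 2.29 19.05 0.00
      vertex 0.00 12.00 27.00
      vertex 2.29 19.05 27.00
    endloop
  endfacet
  facet normal -0.9511 -0.3089 0.0000
    outer loop
      vertex 0.00 12.00 0.00
      vertex 2.29 4.95 0.00
      vertex 2.29 4.95 27.00
    endloop
  endfacet
  facet normal -0.9511 -0.3089 0.0000
    outer loop
      vertex 0.00 12.00 0.00
      vertex 2.29 4.95 27.00
      vertex 0.00 12.00 27.00
    endloop
  endfacet
  facet normal -0.5879 -0.8090 0.0000
    outer loop
      vertex 2.29 4.95 0.00
      vertex 8.29 0.59 0.00
      vertex 8.29 0.59 27.00
    endloop
  endfacet
  facet normal -0.5879 -0.8090 0.0000
    outer loop
      vertex 2.29 4.95 0.00
      vertex 8.29 0.59 27.00
      vertex 2.29 4.95 27.00
    endloop
  endfacet
  facet normal 0.0000 -1.0000 0.0000
    outer loop
      vertex 8.29 0.59 0.00
      vertex 15.71 0.59 0.00
      vertex 15.71 0.59 27.00
    endloop
  endfacet
  facet normal 0.0000 -1.0000 0.0000
    outer loop
      vertex 8.29 0.59 0.00
      vertex 15.71 0.59 27.00
      vertex 8.29 0.59 27.00
    endloop
  endfacet
  facet normal 0.5879 -0.8090 0.0000
    outer loop
      vertex 15.71 0.59 0.00
      vertex 21.71 4.95 0.00
      vertex 21.71 4.95 27.00
    endloop
  endfacet
  facet normal 0.5879 -0.8090 0.0000
    outer loop
      vertex 15.71 0.59 0.00
      vertex 21.71 4.95 27.00
      vertex 15.71 0.59 27.00
    endloop
  endfacet
  facet normal 0.9511 -0.3089 0.0000
    outer loop
      vertex 21.71 4.95 0.00
      vertex 24.00 12.00 0.00
      vertex 24.00 12.00 27.00
    endloop
  endfacet
  facet normal 0.9511 -0.3089 0.0000
    outer loop
      vertex 21.71 4.95 0.00
      vertex 24.00 12.00 27.00
      vertex 21.71 4.95 27.00
    endloop
  endfacet
endsolid part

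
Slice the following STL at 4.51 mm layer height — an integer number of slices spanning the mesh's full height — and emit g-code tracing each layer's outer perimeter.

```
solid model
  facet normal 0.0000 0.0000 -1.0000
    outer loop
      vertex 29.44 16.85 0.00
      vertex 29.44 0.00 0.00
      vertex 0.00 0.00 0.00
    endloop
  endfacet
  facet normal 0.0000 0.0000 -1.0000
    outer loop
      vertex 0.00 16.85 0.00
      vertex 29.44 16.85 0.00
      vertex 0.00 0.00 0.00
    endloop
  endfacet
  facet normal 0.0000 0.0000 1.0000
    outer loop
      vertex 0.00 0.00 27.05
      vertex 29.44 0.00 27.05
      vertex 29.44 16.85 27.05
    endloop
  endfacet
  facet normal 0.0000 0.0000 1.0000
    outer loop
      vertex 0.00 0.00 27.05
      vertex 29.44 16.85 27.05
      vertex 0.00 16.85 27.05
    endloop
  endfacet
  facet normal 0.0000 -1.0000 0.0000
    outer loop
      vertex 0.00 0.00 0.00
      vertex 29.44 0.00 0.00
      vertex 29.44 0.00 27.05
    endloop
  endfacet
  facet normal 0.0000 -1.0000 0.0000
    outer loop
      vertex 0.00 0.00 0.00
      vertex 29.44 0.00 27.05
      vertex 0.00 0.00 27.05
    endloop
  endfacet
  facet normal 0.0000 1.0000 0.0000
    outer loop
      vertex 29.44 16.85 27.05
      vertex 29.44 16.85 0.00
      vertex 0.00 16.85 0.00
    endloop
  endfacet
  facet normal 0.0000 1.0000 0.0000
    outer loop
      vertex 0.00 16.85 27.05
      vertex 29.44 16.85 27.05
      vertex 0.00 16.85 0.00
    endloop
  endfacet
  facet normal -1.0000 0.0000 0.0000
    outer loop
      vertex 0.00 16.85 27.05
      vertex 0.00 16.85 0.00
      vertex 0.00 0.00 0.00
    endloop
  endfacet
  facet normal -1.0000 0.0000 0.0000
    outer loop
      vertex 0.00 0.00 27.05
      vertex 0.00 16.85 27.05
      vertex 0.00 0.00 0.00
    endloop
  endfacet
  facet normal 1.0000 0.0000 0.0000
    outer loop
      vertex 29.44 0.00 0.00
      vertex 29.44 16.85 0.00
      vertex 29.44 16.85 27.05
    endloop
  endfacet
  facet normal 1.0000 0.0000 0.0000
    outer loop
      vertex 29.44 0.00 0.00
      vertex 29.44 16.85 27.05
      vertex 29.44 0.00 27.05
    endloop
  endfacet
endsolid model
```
; perimeter-only toolpath
G21 ; units = mm
G90 ; absolute positioning
G28 ; home
; layer 1
G0 Z4.51
G0 X0.00 Y0.00
G1 X29.44 Y0.00
G1 X29.44 Y16.85
G1 X0.00 Y16.85
G1 X0.00 Y0.00
; layer 2
G0 Z9.02
G0 X0.00 Y0.00
G1 X29.44 Y0.00
G1 X29.44 Y16.85
G1 X0.00 Y16.85
G1 X0.00 Y0.00
; layer 3
G0 Z13.53
G0 X0.00 Y0.00
G1 X29.44 Y0.00
G1 X29.44 Y16.85
G1 X0.00 Y16.85
G1 X0.00 Y0.00
; layer 4
G0 Z18.03
G0 X0.00 Y0.00
G1 X29.44 Y0.00
G1 X29.44 Y16.85
G1 X0.00 Y16.85
G1 X0.00 Y0.00
; layer 5
G0 Z22.54
G0 X0.00 Y0.00
G1 X29.44 Y0.00
G1 X29.44 Y16.85
G1 X0.00 Y16.85
G1 X0.00 Y0.00
; layer 6
G0 Z27.05
G0 X0.00 Y0.00
G1 X29.44 Y0.00
G1 X29.44 Y16.85
G1 X0.00 Y16.85
G1 X0.00 Y0.00
M2 ; end

The solid is a rectangular box, roughly 29.4 × 16.9 mm footprint and 27.1 mm tall. Slicing at Δz = 4.51 mm — 6 equal slices spanning the solid's height, so layer i sits at z = i·h/6 — gives 6 non-empty perimeters. Each is a 4-segment closed polygon; G0 lifts to the layer z and rapids to the start vertex, then G1 traces the edges.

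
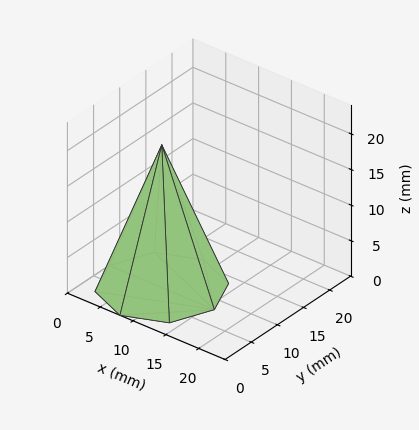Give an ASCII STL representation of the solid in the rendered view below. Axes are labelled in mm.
Reading the render: the shape is a regular 8-sided pyramid, base circumscribed radius ≈ 8 mm, apex at z ≈ 20 mm (dimensions read to the nearest mm from the axis ticks). For the STL, each face is triangulated and given an outward normal.

solid part
  facet normal 0.0000 0.0000 -1.0000
    outer loop
      vertex 8.00 16.00 0.00
      vertex 13.66 13.66 0.00
      vertex 16.00 8.00 0.00
    endloop
  endfacet
  facet normal 0.0000 0.0000 -1.0000
    outer loop
      vertex 2.34 13.66 0.00
      vertex 8.00 16.00 0.00
      vertex 16.00 8.00 0.00
    endloop
  endfacet
  facet normal 0.0000 0.0000 -1.0000
    outer loop
      vertex 0.00 8.00 0.00
      vertex 2.34 13.66 0.00
      vertex 16.00 8.00 0.00
    endloop
  endfacet
  facet normal 0.0000 0.0000 -1.0000
    outer loop
      vertex 2.34 2.34 0.00
      vertex 0.00 8.00 0.00
      vertex 16.00 8.00 0.00
    endloop
  endfacet
  facet normal 0.0000 0.0000 -1.0000
    outer loop
      vertex 8.00 0.00 0.00
      vertex 2.34 2.34 0.00
      vertex 16.00 8.00 0.00
    endloop
  endfacet
  facet normal 0.0000 0.0000 -1.0000
    outer loop
      vertex 13.66 2.34 0.00
      vertex 8.00 0.00 0.00
      vertex 16.00 8.00 0.00
    endloop
  endfacet
  facet normal 0.8668 0.3584 0.3467
    outer loop
      vertex 16.00 8.00 0.00
      vertex 13.66 13.66 0.00
      vertex 8.00 8.00 20.00
    endloop
  endfacet
  facet normal 0.3584 0.8668 0.3467
    outer loop
      vertex 13.66 13.66 0.00
      vertex 8.00 16.00 0.00
      vertex 8.00 8.00 20.00
    endloop
  endfacet
  facet normal -0.3584 0.8668 0.3467
    outer loop
      vertex 8.00 16.00 0.00
      vertex 2.34 13.66 0.00
      vertex 8.00 8.00 20.00
    endloop
  endfacet
  facet normal -0.8668 0.3584 0.3467
    outer loop
      vertex 2.34 13.66 0.00
      vertex 0.00 8.00 0.00
      vertex 8.00 8.00 20.00
    endloop
  endfacet
  facet normal -0.8668 -0.3584 0.3467
    outer loop
      vertex 0.00 8.00 0.00
      vertex 2.34 2.34 0.00
      vertex 8.00 8.00 20.00
    endloop
  endfacet
  facet normal -0.3584 -0.8668 0.3467
    outer loop
      vertex 2.34 2.34 0.00
      vertex 8.00 0.00 0.00
      vertex 8.00 8.00 20.00
    endloop
  endfacet
  facet normal 0.3584 -0.8668 0.3467
    outer loop
      vertex 8.00 0.00 0.00
      vertex 13.66 2.34 0.00
      vertex 8.00 8.00 20.00
    endloop
  endfacet
  facet normal 0.8668 -0.3584 0.3467
    outer loop
      vertex 13.66 2.34 0.00
      vertex 16.00 8.00 0.00
      vertex 8.00 8.00 20.00
    endloop
  endfacet
endsolid part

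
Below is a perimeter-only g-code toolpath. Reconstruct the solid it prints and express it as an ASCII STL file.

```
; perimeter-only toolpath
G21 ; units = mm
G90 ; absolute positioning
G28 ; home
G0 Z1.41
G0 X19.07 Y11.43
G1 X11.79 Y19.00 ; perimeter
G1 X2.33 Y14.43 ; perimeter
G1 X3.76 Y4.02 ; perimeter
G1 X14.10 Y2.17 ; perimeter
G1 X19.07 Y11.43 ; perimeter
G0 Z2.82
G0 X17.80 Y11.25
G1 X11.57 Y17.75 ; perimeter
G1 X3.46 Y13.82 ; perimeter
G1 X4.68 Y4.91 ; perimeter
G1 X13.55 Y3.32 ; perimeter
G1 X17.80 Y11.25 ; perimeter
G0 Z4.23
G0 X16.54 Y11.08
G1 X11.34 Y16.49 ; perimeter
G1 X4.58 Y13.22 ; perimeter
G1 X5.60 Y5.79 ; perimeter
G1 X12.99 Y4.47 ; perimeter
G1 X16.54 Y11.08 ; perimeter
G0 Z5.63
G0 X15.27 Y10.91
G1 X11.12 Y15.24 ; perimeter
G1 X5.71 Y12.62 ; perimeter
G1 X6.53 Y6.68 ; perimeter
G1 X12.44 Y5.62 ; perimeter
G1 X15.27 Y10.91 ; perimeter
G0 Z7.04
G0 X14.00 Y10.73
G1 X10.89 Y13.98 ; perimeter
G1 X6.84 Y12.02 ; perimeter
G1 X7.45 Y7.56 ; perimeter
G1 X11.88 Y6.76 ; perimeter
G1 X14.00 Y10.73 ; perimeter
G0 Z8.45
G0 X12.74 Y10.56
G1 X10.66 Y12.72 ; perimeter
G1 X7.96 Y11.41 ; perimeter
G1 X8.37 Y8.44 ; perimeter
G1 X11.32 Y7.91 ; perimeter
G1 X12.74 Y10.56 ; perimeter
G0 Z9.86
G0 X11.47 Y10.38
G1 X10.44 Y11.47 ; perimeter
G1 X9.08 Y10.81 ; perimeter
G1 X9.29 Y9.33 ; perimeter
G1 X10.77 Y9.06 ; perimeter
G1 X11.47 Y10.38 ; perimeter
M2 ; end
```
solid part
  facet normal 0.0000 0.0000 -1.0000
    outer loop
      vertex 1.21 15.03 0.00
      vertex 12.02 20.26 0.00
      vertex 20.33 11.60 0.00
    endloop
  endfacet
  facet normal 0.0000 0.0000 -1.0000
    outer loop
      vertex 2.84 3.14 0.00
      vertex 1.21 15.03 0.00
      vertex 20.33 11.60 0.00
    endloop
  endfacet
  facet normal 0.0000 0.0000 -1.0000
    outer loop
      vertex 14.66 1.02 0.00
      vertex 2.84 3.14 0.00
      vertex 20.33 11.60 0.00
    endloop
  endfacet
  facet normal 0.5819 0.5583 0.5913
    outer loop
      vertex 20.33 11.60 0.00
      vertex 12.02 20.26 0.00
      vertex 10.21 10.21 11.27
    endloop
  endfacet
  facet normal -0.3513 0.7261 0.5911
    outer loop
      vertex 12.02 20.26 0.00
      vertex 1.21 15.03 0.00
      vertex 10.21 10.21 11.27
    endloop
  endfacet
  facet normal -0.7990 -0.1095 0.5912
    outer loop
      vertex 1.21 15.03 0.00
      vertex 2.84 3.14 0.00
      vertex 10.21 10.21 11.27
    endloop
  endfacet
  facet normal -0.1424 -0.7939 0.5911
    outer loop
      vertex 2.84 3.14 0.00
      vertex 14.66 1.02 0.00
      vertex 10.21 10.21 11.27
    endloop
  endfacet
  facet normal 0.7108 -0.3809 0.5913
    outer loop
      vertex 14.66 1.02 0.00
      vertex 20.33 11.60 0.00
      vertex 10.21 10.21 11.27
    endloop
  endfacet
endsolid part

The G0 Z moves step by Δz≈1.41 mm. The G1 loops shrink linearly with z, so the solid tapers from its base footprint up to z≈11.3. Closing with a flat bottom cap and the tapered top and triangulating gives 8 facets — a regular 5-sided pyramid, base circumscribed radius ≈ 10.2 mm, apex at z ≈ 11.3 mm.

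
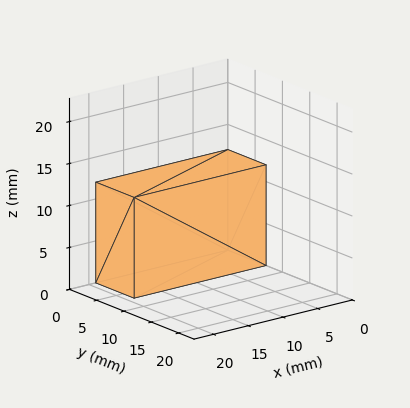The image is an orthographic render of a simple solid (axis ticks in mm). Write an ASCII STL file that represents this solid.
Reading the render: the shape is a rectangular box, roughly 19 × 7 mm footprint and 12 mm tall (dimensions read to the nearest mm from the axis ticks). For the STL, each face is triangulated and given an outward normal.

solid part
  facet normal 0.0000 0.0000 -1.0000
    outer loop
      vertex 19.0 7.0 0.0
      vertex 19.0 0.0 0.0
      vertex 0.0 0.0 0.0
    endloop
  endfacet
  facet normal 0.0000 0.0000 -1.0000
    outer loop
      vertex 0.0 7.0 0.0
      vertex 19.0 7.0 0.0
      vertex 0.0 0.0 0.0
    endloop
  endfacet
  facet normal 0.0000 0.0000 1.0000
    outer loop
      vertex 0.0 0.0 12.0
      vertex 19.0 0.0 12.0
      vertex 19.0 7.0 12.0
    endloop
  endfacet
  facet normal 0.0000 0.0000 1.0000
    outer loop
      vertex 0.0 0.0 12.0
      vertex 19.0 7.0 12.0
      vertex 0.0 7.0 12.0
    endloop
  endfacet
  facet normal 0.0000 -1.0000 0.0000
    outer loop
      vertex 0.0 0.0 0.0
      vertex 19.0 0.0 0.0
      vertex 19.0 0.0 12.0
    endloop
  endfacet
  facet normal 0.0000 -1.0000 0.0000
    outer loop
      vertex 0.0 0.0 0.0
      vertex 19.0 0.0 12.0
      vertex 0.0 0.0 12.0
    endloop
  endfacet
  facet normal 0.0000 1.0000 0.0000
    outer loop
      vertex 19.0 7.0 12.0
      vertex 19.0 7.0 0.0
      vertex 0.0 7.0 0.0
    endloop
  endfacet
  facet normal 0.0000 1.0000 0.0000
    outer loop
      vertex 0.0 7.0 12.0
      vertex 19.0 7.0 12.0
      vertex 0.0 7.0 0.0
    endloop
  endfacet
  facet normal -1.0000 0.0000 0.0000
    outer loop
      vertex 0.0 7.0 12.0
      vertex 0.0 7.0 0.0
      vertex 0.0 0.0 0.0
    endloop
  endfacet
  facet normal -1.0000 0.0000 0.0000
    outer loop
      vertex 0.0 0.0 12.0
      vertex 0.0 7.0 12.0
      vertex 0.0 0.0 0.0
    endloop
  endfacet
  facet normal 1.0000 0.0000 0.0000
    outer loop
      vertex 19.0 0.0 0.0
      vertex 19.0 7.0 0.0
      vertex 19.0 7.0 12.0
    endloop
  endfacet
  facet normal 1.0000 0.0000 0.0000
    outer loop
      vertex 19.0 0.0 0.0
      vertex 19.0 7.0 12.0
      vertex 19.0 0.0 12.0
    endloop
  endfacet
endsolid part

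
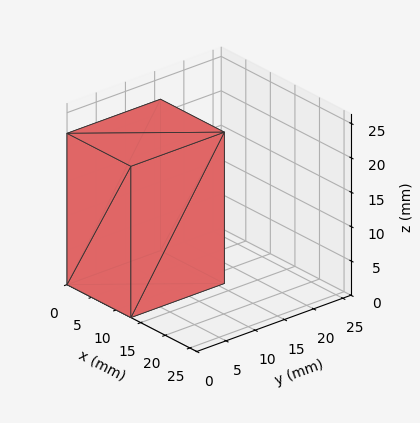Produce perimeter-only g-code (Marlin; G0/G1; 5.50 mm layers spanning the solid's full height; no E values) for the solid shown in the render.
Reading the render: the shape is a rectangular box, roughly 13 × 16 mm footprint and 22 mm tall (dimensions read to the nearest mm from the axis ticks). For the g-code, the solid's height is divided into equal slices at the stated Δz and each level perimeter traced with G1 moves after a G0 lift.

; perimeter-only toolpath
G21 ; units = mm
G90 ; absolute positioning
G28 ; home
; layer 1
G0 Z5.50
G0 X0.00 Y0.00
G1 X13.00 Y0.00
G1 X13.00 Y16.00
G1 X0.00 Y16.00
G1 X0.00 Y0.00
; layer 2
G0 Z11.00
G0 X0.00 Y0.00
G1 X13.00 Y0.00
G1 X13.00 Y16.00
G1 X0.00 Y16.00
G1 X0.00 Y0.00
; layer 3
G0 Z16.50
G0 X0.00 Y0.00
G1 X13.00 Y0.00
G1 X13.00 Y16.00
G1 X0.00 Y16.00
G1 X0.00 Y0.00
; layer 4
G0 Z22.00
G0 X0.00 Y0.00
G1 X13.00 Y0.00
G1 X13.00 Y16.00
G1 X0.00 Y16.00
G1 X0.00 Y0.00
M2 ; end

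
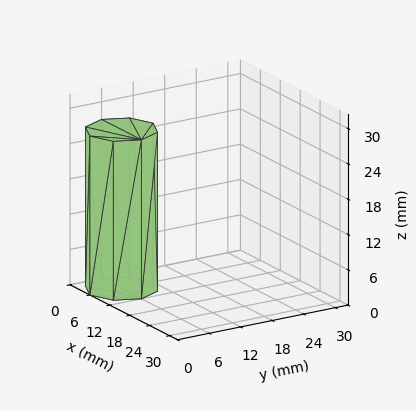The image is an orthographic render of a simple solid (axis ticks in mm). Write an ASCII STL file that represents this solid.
Reading the render: the shape is a regular 8-sided prism (a cylinder approximated with 8 flat sides), circumscribed radius ≈ 6 mm, height ≈ 27 mm (dimensions read to the nearest mm from the axis ticks). For the STL, each face is triangulated and given an outward normal.

solid part
  facet normal 0.0000 0.0000 -1.0000
    outer loop
      vertex 6.0 12.0 0.0
      vertex 10.2 10.2 0.0
      vertex 12.0 6.0 0.0
    endloop
  endfacet
  facet normal 0.0000 0.0000 -1.0000
    outer loop
      vertex 1.8 10.2 0.0
      vertex 6.0 12.0 0.0
      vertex 12.0 6.0 0.0
    endloop
  endfacet
  facet normal 0.0000 0.0000 -1.0000
    outer loop
      vertex 0.0 6.0 0.0
      vertex 1.8 10.2 0.0
      vertex 12.0 6.0 0.0
    endloop
  endfacet
  facet normal 0.0000 0.0000 -1.0000
    outer loop
      vertex 1.8 1.8 0.0
      vertex 0.0 6.0 0.0
      vertex 12.0 6.0 0.0
    endloop
  endfacet
  facet normal 0.0000 0.0000 -1.0000
    outer loop
      vertex 6.0 0.0 0.0
      vertex 1.8 1.8 0.0
      vertex 12.0 6.0 0.0
    endloop
  endfacet
  facet normal 0.0000 0.0000 -1.0000
    outer loop
      vertex 10.2 1.8 0.0
      vertex 6.0 0.0 0.0
      vertex 12.0 6.0 0.0
    endloop
  endfacet
  facet normal 0.0000 0.0000 1.0000
    outer loop
      vertex 12.0 6.0 27.0
      vertex 10.2 10.2 27.0
      vertex 6.0 12.0 27.0
    endloop
  endfacet
  facet normal 0.0000 0.0000 1.0000
    outer loop
      vertex 12.0 6.0 27.0
      vertex 6.0 12.0 27.0
      vertex 1.8 10.2 27.0
    endloop
  endfacet
  facet normal 0.0000 0.0000 1.0000
    outer loop
      vertex 12.0 6.0 27.0
      vertex 1.8 10.2 27.0
      vertex 0.0 6.0 27.0
    endloop
  endfacet
  facet normal 0.0000 0.0000 1.0000
    outer loop
      vertex 12.0 6.0 27.0
      vertex 0.0 6.0 27.0
      vertex 1.8 1.8 27.0
    endloop
  endfacet
  facet normal 0.0000 0.0000 1.0000
    outer loop
      vertex 12.0 6.0 27.0
      vertex 1.8 1.8 27.0
      vertex 6.0 0.0 27.0
    endloop
  endfacet
  facet normal 0.0000 0.0000 1.0000
    outer loop
      vertex 12.0 6.0 27.0
      vertex 6.0 0.0 27.0
      vertex 10.2 1.8 27.0
    endloop
  endfacet
  facet normal 0.9191 0.3939 0.0000
    outer loop
      vertex 12.0 6.0 0.0
      vertex 10.2 10.2 0.0
      vertex 10.2 10.2 27.0
    endloop
  endfacet
  facet normal 0.9191 0.3939 0.0000
    outer loop
      vertex 12.0 6.0 0.0
      vertex 10.2 10.2 27.0
      vertex 12.0 6.0 27.0
    endloop
  endfacet
  facet normal 0.3939 0.9191 0.0000
    outer loop
      vertex 10.2 10.2 0.0
      vertex 6.0 12.0 0.0
      vertex 6.0 12.0 27.0
    endloop
  endfacet
  facet normal 0.3939 0.9191 0.0000
    outer loop
      vertex 10.2 10.2 0.0
      vertex 6.0 12.0 27.0
      vertex 10.2 10.2 27.0
    endloop
  endfacet
  facet normal -0.3939 0.9191 0.0000
    outer loop
      vertex 6.0 12.0 0.0
      vertex 1.8 10.2 0.0
      vertex 1.8 10.2 27.0
    endloop
  endfacet
  facet normal -0.3939 0.9191 0.0000
    outer loop
      vertex 6.0 12.0 0.0
      vertex 1.8 10.2 27.0
      vertex 6.0 12.0 27.0
    endloop
  endfacet
  facet normal -0.9191 0.3939 0.0000
    outer loop
      vertex 1.8 10.2 0.0
      vertex 0.0 6.0 0.0
      vertex 0.0 6.0 27.0
    endloop
  endfacet
  facet normal -0.9191 0.3939 0.0000
    outer loop
      vertex 1.8 10.2 0.0
      vertex 0.0 6.0 27.0
      vertex 1.8 10.2 27.0
    endloop
  endfacet
  facet normal -0.9191 -0.3939 0.0000
    outer loop
      vertex 0.0 6.0 0.0
      vertex 1.8 1.8 0.0
      vertex 1.8 1.8 27.0
    endloop
  endfacet
  facet normal -0.9191 -0.3939 0.0000
    outer loop
      vertex 0.0 6.0 0.0
      vertex 1.8 1.8 27.0
      vertex 0.0 6.0 27.0
    endloop
  endfacet
  facet normal -0.3939 -0.9191 0.0000
    outer loop
      vertex 1.8 1.8 0.0
      vertex 6.0 0.0 0.0
      vertex 6.0 0.0 27.0
    endloop
  endfacet
  facet normal -0.3939 -0.9191 0.0000
    outer loop
      vertex 1.8 1.8 0.0
      vertex 6.0 0.0 27.0
      vertex 1.8 1.8 27.0
    endloop
  endfacet
  facet normal 0.3939 -0.9191 0.0000
    outer loop
      vertex 6.0 0.0 0.0
      vertex 10.2 1.8 0.0
      vertex 10.2 1.8 27.0
    endloop
  endfacet
  facet normal 0.3939 -0.9191 0.0000
    outer loop
      vertex 6.0 0.0 0.0
      vertex 10.2 1.8 27.0
      vertex 6.0 0.0 27.0
    endloop
  endfacet
  facet normal 0.9191 -0.3939 0.0000
    outer loop
      vertex 10.2 1.8 0.0
      vertex 12.0 6.0 0.0
      vertex 12.0 6.0 27.0
    endloop
  endfacet
  facet normal 0.9191 -0.3939 0.0000
    outer loop
      vertex 10.2 1.8 0.0
      vertex 12.0 6.0 27.0
      vertex 10.2 1.8 27.0
    endloop
  endfacet
endsolid part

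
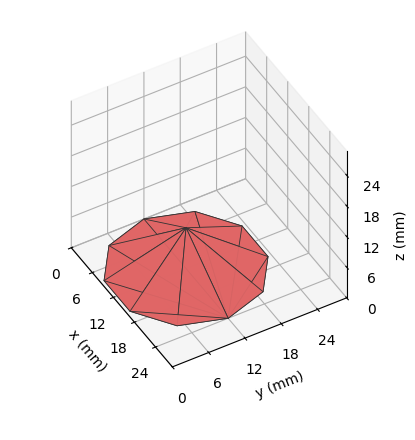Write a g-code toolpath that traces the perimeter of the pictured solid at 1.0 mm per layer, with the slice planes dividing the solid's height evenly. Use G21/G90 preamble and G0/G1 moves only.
Reading the render: the shape is a regular 10-sided pyramid, base circumscribed radius ≈ 12 mm, apex at z ≈ 8 mm (dimensions read to the nearest mm from the axis ticks). For the g-code, the solid's height is divided into equal slices at the stated Δz and each level perimeter traced with G1 moves after a G0 lift.

; perimeter-only toolpath
G21 ; units = mm
G90 ; absolute positioning
G28 ; home
; layer 1
G0 Z1.0
G0 X22.5 Y12.0
G1 X20.5 Y18.2
G1 X15.2 Y22.0
G1 X8.8 Y22.0
G1 X3.5 Y18.2
G1 X1.5 Y12.0
G1 X3.5 Y5.8
G1 X8.8 Y2.0
G1 X15.2 Y2.0
G1 X20.5 Y5.8
G1 X22.5 Y12.0
; layer 2
G0 Z2.0
G0 X21.0 Y12.0
G1 X19.3 Y17.3
G1 X14.8 Y20.5
G1 X9.2 Y20.5
G1 X4.7 Y17.3
G1 X3.0 Y12.0
G1 X4.7 Y6.7
G1 X9.2 Y3.5
G1 X14.8 Y3.5
G1 X19.3 Y6.7
G1 X21.0 Y12.0
; layer 3
G0 Z3.0
G0 X19.5 Y12.0
G1 X18.1 Y16.4
G1 X14.3 Y19.1
G1 X9.7 Y19.1
G1 X5.9 Y16.4
G1 X4.5 Y12.0
G1 X5.9 Y7.6
G1 X9.7 Y4.9
G1 X14.3 Y4.9
G1 X18.1 Y7.6
G1 X19.5 Y12.0
; layer 4
G0 Z4.0
G0 X18.0 Y12.0
G1 X16.9 Y15.6
G1 X13.8 Y17.7
G1 X10.2 Y17.7
G1 X7.2 Y15.6
G1 X6.0 Y12.0
G1 X7.2 Y8.4
G1 X10.2 Y6.3
G1 X13.8 Y6.3
G1 X16.9 Y8.4
G1 X18.0 Y12.0
; layer 5
G0 Z5.0
G0 X16.5 Y12.0
G1 X15.6 Y14.7
G1 X13.4 Y16.3
G1 X10.6 Y16.3
G1 X8.4 Y14.7
G1 X7.5 Y12.0
G1 X8.4 Y9.3
G1 X10.6 Y7.7
G1 X13.4 Y7.7
G1 X15.6 Y9.3
G1 X16.5 Y12.0
; layer 6
G0 Z6.0
G0 X15.0 Y12.0
G1 X14.4 Y13.8
G1 X12.9 Y14.8
G1 X11.1 Y14.8
G1 X9.6 Y13.8
G1 X9.0 Y12.0
G1 X9.6 Y10.2
G1 X11.1 Y9.2
G1 X12.9 Y9.2
G1 X14.4 Y10.2
G1 X15.0 Y12.0
; layer 7
G0 Z7.0
G0 X13.5 Y12.0
G1 X13.2 Y12.9
G1 X12.5 Y13.4
G1 X11.5 Y13.4
G1 X10.8 Y12.9
G1 X10.5 Y12.0
G1 X10.8 Y11.1
G1 X11.5 Y10.6
G1 X12.5 Y10.6
G1 X13.2 Y11.1
G1 X13.5 Y12.0
M2 ; end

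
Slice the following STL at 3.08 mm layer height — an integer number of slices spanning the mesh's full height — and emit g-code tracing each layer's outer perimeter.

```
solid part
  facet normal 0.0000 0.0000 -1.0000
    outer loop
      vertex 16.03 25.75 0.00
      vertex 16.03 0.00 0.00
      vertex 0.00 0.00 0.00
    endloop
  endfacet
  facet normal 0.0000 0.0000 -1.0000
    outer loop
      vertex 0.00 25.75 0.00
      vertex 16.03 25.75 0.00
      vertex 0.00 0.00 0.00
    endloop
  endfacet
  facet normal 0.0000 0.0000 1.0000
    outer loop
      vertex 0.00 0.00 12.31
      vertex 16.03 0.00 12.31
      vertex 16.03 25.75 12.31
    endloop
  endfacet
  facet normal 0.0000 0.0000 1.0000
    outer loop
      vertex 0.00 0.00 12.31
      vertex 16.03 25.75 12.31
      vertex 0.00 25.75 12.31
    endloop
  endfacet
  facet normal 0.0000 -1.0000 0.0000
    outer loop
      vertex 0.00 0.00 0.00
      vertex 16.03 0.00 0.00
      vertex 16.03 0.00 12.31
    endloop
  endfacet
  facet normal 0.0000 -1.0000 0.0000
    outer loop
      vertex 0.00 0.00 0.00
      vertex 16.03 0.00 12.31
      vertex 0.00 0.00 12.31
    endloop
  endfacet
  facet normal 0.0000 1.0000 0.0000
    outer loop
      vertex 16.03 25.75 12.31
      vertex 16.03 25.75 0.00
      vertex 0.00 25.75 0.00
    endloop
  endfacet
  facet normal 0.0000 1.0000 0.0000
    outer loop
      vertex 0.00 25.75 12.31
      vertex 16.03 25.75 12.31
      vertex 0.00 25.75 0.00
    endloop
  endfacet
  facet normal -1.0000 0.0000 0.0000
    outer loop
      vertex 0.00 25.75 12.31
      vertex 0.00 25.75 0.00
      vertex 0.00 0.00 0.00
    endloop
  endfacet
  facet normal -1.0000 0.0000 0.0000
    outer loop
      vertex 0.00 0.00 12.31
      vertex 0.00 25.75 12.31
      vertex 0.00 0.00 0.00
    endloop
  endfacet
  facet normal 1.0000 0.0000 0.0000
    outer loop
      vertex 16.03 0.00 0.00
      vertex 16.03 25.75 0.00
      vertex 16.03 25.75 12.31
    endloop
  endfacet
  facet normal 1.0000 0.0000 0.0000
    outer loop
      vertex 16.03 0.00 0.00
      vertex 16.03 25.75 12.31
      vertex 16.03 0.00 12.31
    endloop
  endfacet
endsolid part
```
; perimeter-only toolpath
G21 ; units = mm
G90 ; absolute positioning
G28 ; home
; layer 1
G0 Z3.08
G0 X0.00 Y0.00
G1 X16.03 Y0.00
G1 X16.03 Y25.75
G1 X0.00 Y25.75
G1 X0.00 Y0.00
; layer 2
G0 Z6.16
G0 X0.00 Y0.00
G1 X16.03 Y0.00
G1 X16.03 Y25.75
G1 X0.00 Y25.75
G1 X0.00 Y0.00
; layer 3
G0 Z9.23
G0 X0.00 Y0.00
G1 X16.03 Y0.00
G1 X16.03 Y25.75
G1 X0.00 Y25.75
G1 X0.00 Y0.00
; layer 4
G0 Z12.31
G0 X0.00 Y0.00
G1 X16.03 Y0.00
G1 X16.03 Y25.75
G1 X0.00 Y25.75
G1 X0.00 Y0.00
M2 ; end

The solid is a rectangular box, roughly 16 × 25.8 mm footprint and 12.3 mm tall. Slicing at Δz = 3.08 mm — 4 equal slices spanning the solid's height, so layer i sits at z = i·h/4 — gives 4 non-empty perimeters. Each is a 4-segment closed polygon; G0 lifts to the layer z and rapids to the start vertex, then G1 traces the edges.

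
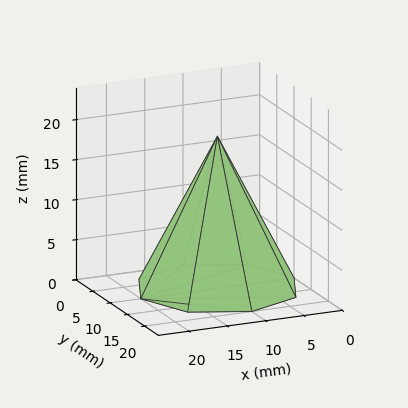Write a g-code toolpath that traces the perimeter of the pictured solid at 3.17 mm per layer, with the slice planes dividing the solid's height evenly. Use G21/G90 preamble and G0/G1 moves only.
Reading the render: the shape is a regular 8-sided pyramid, base circumscribed radius ≈ 10 mm, apex at z ≈ 19 mm (dimensions read to the nearest mm from the axis ticks). For the g-code, the solid's height is divided into equal slices at the stated Δz and each level perimeter traced with G1 moves after a G0 lift.

; perimeter-only toolpath
G21 ; units = mm
G90 ; absolute positioning
G28 ; home
; layer 1
G0 Z3.17
G0 X18.33 Y10.00
G1 X15.89 Y15.89
G1 X10.00 Y18.33
G1 X4.11 Y15.89
G1 X1.67 Y10.00
G1 X4.11 Y4.11
G1 X10.00 Y1.67
G1 X15.89 Y4.11
G1 X18.33 Y10.00
; layer 2
G0 Z6.33
G0 X16.67 Y10.00
G1 X14.71 Y14.71
G1 X10.00 Y16.67
G1 X5.29 Y14.71
G1 X3.33 Y10.00
G1 X5.29 Y5.29
G1 X10.00 Y3.33
G1 X14.71 Y5.29
G1 X16.67 Y10.00
; layer 3
G0 Z9.50
G0 X15.00 Y10.00
G1 X13.54 Y13.54
G1 X10.00 Y15.00
G1 X6.46 Y13.54
G1 X5.00 Y10.00
G1 X6.46 Y6.46
G1 X10.00 Y5.00
G1 X13.54 Y6.46
G1 X15.00 Y10.00
; layer 4
G0 Z12.67
G0 X13.33 Y10.00
G1 X12.36 Y12.36
G1 X10.00 Y13.33
G1 X7.64 Y12.36
G1 X6.67 Y10.00
G1 X7.64 Y7.64
G1 X10.00 Y6.67
G1 X12.36 Y7.64
G1 X13.33 Y10.00
; layer 5
G0 Z15.83
G0 X11.67 Y10.00
G1 X11.18 Y11.18
G1 X10.00 Y11.67
G1 X8.82 Y11.18
G1 X8.33 Y10.00
G1 X8.82 Y8.82
G1 X10.00 Y8.33
G1 X11.18 Y8.82
G1 X11.67 Y10.00
M2 ; end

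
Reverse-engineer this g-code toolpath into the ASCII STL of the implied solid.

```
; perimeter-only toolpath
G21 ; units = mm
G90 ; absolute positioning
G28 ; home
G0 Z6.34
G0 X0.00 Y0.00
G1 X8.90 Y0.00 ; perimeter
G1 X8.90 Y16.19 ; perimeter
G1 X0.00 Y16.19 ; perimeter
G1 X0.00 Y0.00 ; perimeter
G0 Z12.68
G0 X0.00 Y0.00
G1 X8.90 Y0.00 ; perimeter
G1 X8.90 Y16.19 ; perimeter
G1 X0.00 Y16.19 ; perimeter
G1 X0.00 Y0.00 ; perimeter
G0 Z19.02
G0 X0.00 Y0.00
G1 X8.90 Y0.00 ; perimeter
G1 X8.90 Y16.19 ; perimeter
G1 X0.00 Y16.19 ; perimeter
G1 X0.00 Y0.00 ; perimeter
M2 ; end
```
solid part
  facet normal 0.0000 0.0000 -1.0000
    outer loop
      vertex 8.90 16.19 0.00
      vertex 8.90 0.00 0.00
      vertex 0.00 0.00 0.00
    endloop
  endfacet
  facet normal 0.0000 0.0000 -1.0000
    outer loop
      vertex 0.00 16.19 0.00
      vertex 8.90 16.19 0.00
      vertex 0.00 0.00 0.00
    endloop
  endfacet
  facet normal 0.0000 0.0000 1.0000
    outer loop
      vertex 0.00 0.00 19.02
      vertex 8.90 0.00 19.02
      vertex 8.90 16.19 19.02
    endloop
  endfacet
  facet normal 0.0000 0.0000 1.0000
    outer loop
      vertex 0.00 0.00 19.02
      vertex 8.90 16.19 19.02
      vertex 0.00 16.19 19.02
    endloop
  endfacet
  facet normal 0.0000 -1.0000 0.0000
    outer loop
      vertex 0.00 0.00 0.00
      vertex 8.90 0.00 0.00
      vertex 8.90 0.00 19.02
    endloop
  endfacet
  facet normal 0.0000 -1.0000 0.0000
    outer loop
      vertex 0.00 0.00 0.00
      vertex 8.90 0.00 19.02
      vertex 0.00 0.00 19.02
    endloop
  endfacet
  facet normal 0.0000 1.0000 0.0000
    outer loop
      vertex 8.90 16.19 19.02
      vertex 8.90 16.19 0.00
      vertex 0.00 16.19 0.00
    endloop
  endfacet
  facet normal 0.0000 1.0000 0.0000
    outer loop
      vertex 0.00 16.19 19.02
      vertex 8.90 16.19 19.02
      vertex 0.00 16.19 0.00
    endloop
  endfacet
  facet normal -1.0000 0.0000 0.0000
    outer loop
      vertex 0.00 16.19 19.02
      vertex 0.00 16.19 0.00
      vertex 0.00 0.00 0.00
    endloop
  endfacet
  facet normal -1.0000 0.0000 0.0000
    outer loop
      vertex 0.00 0.00 19.02
      vertex 0.00 16.19 19.02
      vertex 0.00 0.00 0.00
    endloop
  endfacet
  facet normal 1.0000 0.0000 0.0000
    outer loop
      vertex 8.90 0.00 0.00
      vertex 8.90 16.19 0.00
      vertex 8.90 16.19 19.02
    endloop
  endfacet
  facet normal 1.0000 0.0000 0.0000
    outer loop
      vertex 8.90 0.00 0.00
      vertex 8.90 16.19 19.02
      vertex 8.90 0.00 19.02
    endloop
  endfacet
endsolid part

The G0 Z moves step by Δz≈6.34 mm. Every layer's G1 loop is the same polygon, so the solid is a straight extrusion of it from z=0 to z≈19. Closing with flat bottom and top caps and triangulating gives 12 facets — a rectangular box, roughly 8.9 × 16.2 mm footprint and 19 mm tall.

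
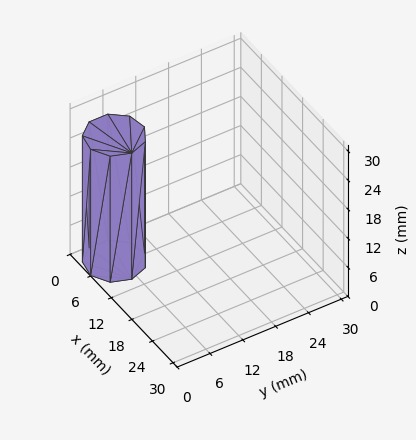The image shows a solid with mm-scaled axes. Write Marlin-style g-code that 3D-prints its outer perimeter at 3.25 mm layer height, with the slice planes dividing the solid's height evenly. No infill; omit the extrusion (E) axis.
Reading the render: the shape is a regular 9-sided prism (a cylinder approximated with 9 flat sides), circumscribed radius ≈ 5 mm, height ≈ 26 mm (dimensions read to the nearest mm from the axis ticks). For the g-code, the solid's height is divided into equal slices at the stated Δz and each level perimeter traced with G1 moves after a G0 lift.

; perimeter-only toolpath
G21 ; units = mm
G90 ; absolute positioning
G28 ; home
; layer 1
G0 Z3.25
G0 X10.00 Y5.00
G1 X8.83 Y8.21
G1 X5.87 Y9.92
G1 X2.50 Y9.33
G1 X0.30 Y6.71
G1 X0.30 Y3.29
G1 X2.50 Y0.67
G1 X5.87 Y0.08
G1 X8.83 Y1.79
G1 X10.00 Y5.00
; layer 2
G0 Z6.50
G0 X10.00 Y5.00
G1 X8.83 Y8.21
G1 X5.87 Y9.92
G1 X2.50 Y9.33
G1 X0.30 Y6.71
G1 X0.30 Y3.29
G1 X2.50 Y0.67
G1 X5.87 Y0.08
G1 X8.83 Y1.79
G1 X10.00 Y5.00
; layer 3
G0 Z9.75
G0 X10.00 Y5.00
G1 X8.83 Y8.21
G1 X5.87 Y9.92
G1 X2.50 Y9.33
G1 X0.30 Y6.71
G1 X0.30 Y3.29
G1 X2.50 Y0.67
G1 X5.87 Y0.08
G1 X8.83 Y1.79
G1 X10.00 Y5.00
; layer 4
G0 Z13.00
G0 X10.00 Y5.00
G1 X8.83 Y8.21
G1 X5.87 Y9.92
G1 X2.50 Y9.33
G1 X0.30 Y6.71
G1 X0.30 Y3.29
G1 X2.50 Y0.67
G1 X5.87 Y0.08
G1 X8.83 Y1.79
G1 X10.00 Y5.00
; layer 5
G0 Z16.25
G0 X10.00 Y5.00
G1 X8.83 Y8.21
G1 X5.87 Y9.92
G1 X2.50 Y9.33
G1 X0.30 Y6.71
G1 X0.30 Y3.29
G1 X2.50 Y0.67
G1 X5.87 Y0.08
G1 X8.83 Y1.79
G1 X10.00 Y5.00
; layer 6
G0 Z19.50
G0 X10.00 Y5.00
G1 X8.83 Y8.21
G1 X5.87 Y9.92
G1 X2.50 Y9.33
G1 X0.30 Y6.71
G1 X0.30 Y3.29
G1 X2.50 Y0.67
G1 X5.87 Y0.08
G1 X8.83 Y1.79
G1 X10.00 Y5.00
; layer 7
G0 Z22.75
G0 X10.00 Y5.00
G1 X8.83 Y8.21
G1 X5.87 Y9.92
G1 X2.50 Y9.33
G1 X0.30 Y6.71
G1 X0.30 Y3.29
G1 X2.50 Y0.67
G1 X5.87 Y0.08
G1 X8.83 Y1.79
G1 X10.00 Y5.00
; layer 8
G0 Z26.00
G0 X10.00 Y5.00
G1 X8.83 Y8.21
G1 X5.87 Y9.92
G1 X2.50 Y9.33
G1 X0.30 Y6.71
G1 X0.30 Y3.29
G1 X2.50 Y0.67
G1 X5.87 Y0.08
G1 X8.83 Y1.79
G1 X10.00 Y5.00
M2 ; end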